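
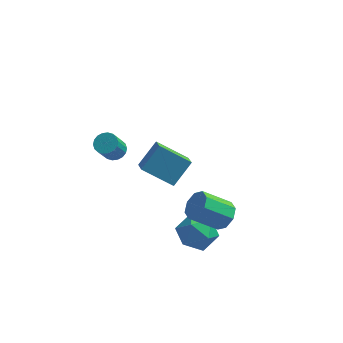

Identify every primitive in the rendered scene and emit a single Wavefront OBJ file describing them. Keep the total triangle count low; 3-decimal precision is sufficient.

v 0.981 -2.167 -4.86
v 1.898 -2.454 -4.043
v -0.418 -2.806 -3.517
v 0.499 -3.093 -2.7
v 0.254 -1.886 -2.973
v 1.118 -1.491 -3.804
v 0.362 -3.769 -3.756
v 1.226 -3.374 -4.587
v 1.515 -3.444 -3.36
v 1.448 -2.281 -2.877
v 0.032 -2.979 -4.683
v -0.035 -1.816 -4.2
v 2.252 -2.941 -1.698
v 2.819 -3.509 -1.269
v 1.375 -4.048 -0.074
v 0.808 -3.479 -0.502
v 2.815 -2.873 -0.986
v 1.372 -3.412 0.209
v 2.482 -2.276 -1.12
v 1.038 -2.815 0.075
v 2.014 -2.069 -1.592
v 0.57 -2.608 -0.397
v 1.685 -2.372 -2.126
v 0.241 -2.911 -0.931
v 1.688 -3.008 -2.409
v 0.245 -3.547 -1.214
v 2.022 -3.605 -2.275
v 0.578 -4.144 -1.08
v 2.49 -3.812 -1.803
v 1.046 -4.351 -0.608
v -3.371 2.012 -3.533
v -2.58 3.098 -2.261
v -3.779 3.032 -4.15
v -2.989 4.118 -2.878
v -1.531 2.042 -4.702
v -0.741 3.128 -3.43
v -1.94 3.062 -5.319
v -1.149 4.148 -4.047
v -3.785 -2.201 2.085
v -3.131 -2.384 2.113
v -3.4 -3.161 3.343
v -4.055 -2.979 3.315
v -3.136 -2.128 2.273
v -3.405 -2.905 3.504
v -3.27 -1.886 2.397
v -3.539 -2.663 3.627
v -3.506 -1.707 2.458
v -3.775 -2.484 3.689
v -3.797 -1.625 2.446
v -4.067 -2.403 3.676
v -4.086 -1.658 2.362
v -4.355 -2.435 3.592
v -4.316 -1.799 2.223
v -4.585 -2.576 3.454
v -4.44 -2.019 2.057
v -4.709 -2.796 3.287
v -4.435 -2.275 1.896
v -4.704 -3.052 3.127
v -4.301 -2.517 1.773
v -4.57 -3.294 3.003
v -4.065 -2.696 1.711
v -4.334 -3.473 2.942
v -3.773 -2.777 1.724
v -4.043 -3.555 2.954
v -3.485 -2.745 1.808
v -3.754 -3.522 3.038
v -3.255 -2.604 1.946
v -3.524 -3.381 3.177
f 1 12 6
f 1 6 2
f 1 2 8
f 1 8 11
f 1 11 12
f 2 6 10
f 6 12 5
f 12 11 3
f 11 8 7
f 8 2 9
f 4 10 5
f 4 5 3
f 4 3 7
f 4 7 9
f 4 9 10
f 5 10 6
f 3 5 12
f 7 3 11
f 9 7 8
f 10 9 2
f 14 13 17
f 14 17 15
f 15 17 18
f 15 18 16
f 17 13 19
f 17 19 18
f 18 19 20
f 18 20 16
f 19 13 21
f 19 21 20
f 20 21 22
f 20 22 16
f 21 13 23
f 21 23 22
f 22 23 24
f 22 24 16
f 23 13 25
f 23 25 24
f 24 25 26
f 24 26 16
f 25 13 27
f 25 27 26
f 26 27 28
f 26 28 16
f 27 13 29
f 27 29 28
f 28 29 30
f 28 30 16
f 29 13 14
f 29 14 30
f 30 14 15
f 30 15 16
f 32 34 31
f 35 32 31
f 31 34 33
f 33 35 31
f 32 38 34
f 36 32 35
f 36 38 32
f 34 38 33
f 37 35 33
f 33 38 37
f 37 36 35
f 38 36 37
f 40 39 43
f 40 43 41
f 41 43 44
f 41 44 42
f 43 39 45
f 43 45 44
f 44 45 46
f 44 46 42
f 45 39 47
f 45 47 46
f 46 47 48
f 46 48 42
f 47 39 49
f 47 49 48
f 48 49 50
f 48 50 42
f 49 39 51
f 49 51 50
f 50 51 52
f 50 52 42
f 51 39 53
f 51 53 52
f 52 53 54
f 52 54 42
f 53 39 55
f 53 55 54
f 54 55 56
f 54 56 42
f 55 39 57
f 55 57 56
f 56 57 58
f 56 58 42
f 57 39 59
f 57 59 58
f 58 59 60
f 58 60 42
f 59 39 61
f 59 61 60
f 60 61 62
f 60 62 42
f 61 39 63
f 61 63 62
f 62 63 64
f 62 64 42
f 63 39 65
f 63 65 64
f 64 65 66
f 64 66 42
f 65 39 67
f 65 67 66
f 66 67 68
f 66 68 42
f 67 39 40
f 67 40 68
f 68 40 41
f 68 41 42



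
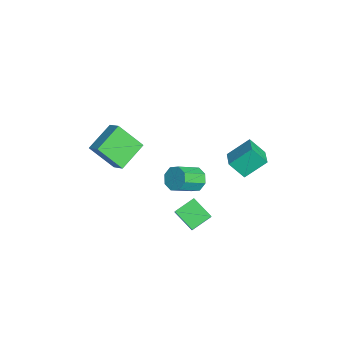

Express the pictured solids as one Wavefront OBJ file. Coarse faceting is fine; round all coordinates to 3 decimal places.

v -2.054 -3.489 -2.014
v -2.507 -4.906 -0.407
v -3.355 -2.078 -1.136
v -3.807 -3.496 0.471
v -1.173 -3.064 -1.391
v -1.625 -4.482 0.216
v -2.473 -1.654 -0.513
v -2.926 -3.071 1.094
v 2.079 0.611 -4.743
v 1.039 -0.269 -3.885
v 1.569 1.81 -4.13
v 0.53 0.93 -3.272
v 2.87 0.51 -3.888
v 1.831 -0.37 -3.03
v 2.361 1.709 -3.275
v 1.321 0.829 -2.417
v 1.162 2.758 1.351
v 1.016 4.094 2.44
v 1.489 3.627 0.33
v 1.343 4.963 1.419
v 2.517 2.637 1.681
v 2.371 3.973 2.77
v 2.844 3.506 0.66
v 2.698 4.842 1.749
v 1.275 0.903 -0.662
v 1.674 0.626 -1.36
v 2.383 -0.68 -0.436
v 1.985 -0.403 0.262
v 2.029 1.056 -1.025
v 2.738 -0.25 -0.101
v 1.943 1.396 -0.477
v 2.652 0.09 0.447
v 1.465 1.448 -0.038
v 2.175 0.142 0.886
v 0.877 1.18 0.036
v 1.586 -0.126 0.96
v 0.522 0.75 -0.299
v 1.231 -0.556 0.625
v 0.608 0.41 -0.847
v 1.317 -0.896 0.077
v 1.085 0.358 -1.286
v 1.795 -0.948 -0.362
f 2 4 1
f 5 2 1
f 1 4 3
f 3 5 1
f 2 8 4
f 6 2 5
f 6 8 2
f 4 8 3
f 7 5 3
f 3 8 7
f 7 6 5
f 8 6 7
f 10 12 9
f 13 10 9
f 9 12 11
f 11 13 9
f 10 16 12
f 14 10 13
f 14 16 10
f 12 16 11
f 15 13 11
f 11 16 15
f 15 14 13
f 16 14 15
f 18 20 17
f 21 18 17
f 17 20 19
f 19 21 17
f 18 24 20
f 22 18 21
f 22 24 18
f 20 24 19
f 23 21 19
f 19 24 23
f 23 22 21
f 24 22 23
f 26 25 29
f 26 29 27
f 27 29 30
f 27 30 28
f 29 25 31
f 29 31 30
f 30 31 32
f 30 32 28
f 31 25 33
f 31 33 32
f 32 33 34
f 32 34 28
f 33 25 35
f 33 35 34
f 34 35 36
f 34 36 28
f 35 25 37
f 35 37 36
f 36 37 38
f 36 38 28
f 37 25 39
f 37 39 38
f 38 39 40
f 38 40 28
f 39 25 41
f 39 41 40
f 40 41 42
f 40 42 28
f 41 25 26
f 41 26 42
f 42 26 27
f 42 27 28



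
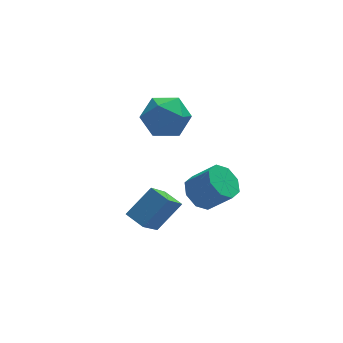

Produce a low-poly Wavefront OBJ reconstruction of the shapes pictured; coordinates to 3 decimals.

v 0.917 -1.424 2.712
v 1.562 -0.663 1.992
v 2.578 -2.437 3.128
v 3.223 -1.676 2.408
v 2.751 -1.268 3.469
v 1.724 -0.641 3.211
v 2.416 -2.459 1.909
v 1.389 -1.832 1.651
v 2.488 -1.302 1.496
v 2.695 -0.566 2.46
v 1.445 -2.534 2.66
v 1.652 -1.798 3.624
v 3.104 -3.311 -1.568
v 3.723 -3.599 -2.228
v 4.635 -4.196 -1.113
v 4.016 -3.909 -0.452
v 3.866 -2.928 -1.986
v 4.778 -3.526 -0.871
v 3.562 -2.482 -1.499
v 4.475 -3.08 -0.384
v 2.99 -2.522 -1.052
v 3.903 -3.119 0.063
v 2.485 -3.024 -0.907
v 3.397 -3.621 0.208
v 2.342 -3.694 -1.149
v 3.254 -4.292 -0.034
v 2.645 -4.14 -1.636
v 3.558 -4.738 -0.521
v 3.217 -4.101 -2.083
v 4.13 -4.698 -0.968
v 1.144 -3.272 -3.729
v 0.168 -4.428 -2.159
v 0.607 -2.429 -3.442
v -0.369 -3.585 -1.872
v 2.429 -2.835 -2.608
v 1.453 -3.991 -1.038
v 1.892 -1.992 -2.321
v 0.916 -3.148 -0.751
f 1 12 6
f 1 6 2
f 1 2 8
f 1 8 11
f 1 11 12
f 2 6 10
f 6 12 5
f 12 11 3
f 11 8 7
f 8 2 9
f 4 10 5
f 4 5 3
f 4 3 7
f 4 7 9
f 4 9 10
f 5 10 6
f 3 5 12
f 7 3 11
f 9 7 8
f 10 9 2
f 14 13 17
f 14 17 15
f 15 17 18
f 15 18 16
f 17 13 19
f 17 19 18
f 18 19 20
f 18 20 16
f 19 13 21
f 19 21 20
f 20 21 22
f 20 22 16
f 21 13 23
f 21 23 22
f 22 23 24
f 22 24 16
f 23 13 25
f 23 25 24
f 24 25 26
f 24 26 16
f 25 13 27
f 25 27 26
f 26 27 28
f 26 28 16
f 27 13 29
f 27 29 28
f 28 29 30
f 28 30 16
f 29 13 14
f 29 14 30
f 30 14 15
f 30 15 16
f 32 34 31
f 35 32 31
f 31 34 33
f 33 35 31
f 32 38 34
f 36 32 35
f 36 38 32
f 34 38 33
f 37 35 33
f 33 38 37
f 37 36 35
f 38 36 37



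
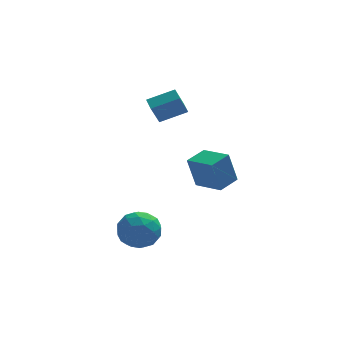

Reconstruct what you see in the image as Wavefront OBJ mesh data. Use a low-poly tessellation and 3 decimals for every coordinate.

v 0.378 2.28 -0.132
v -0.097 1.841 1.076
v 0.245 3.046 0.095
v -0.229 2.607 1.302
v 1.809 2.353 0.458
v 1.335 1.914 1.665
v 1.677 3.119 0.684
v 1.202 2.68 1.892
v -1.011 -2.85 -3.728
v -0.396 -3.453 -4.468
v -2.164 -4.267 -3.532
v -1.549 -4.87 -4.272
v -1.123 -4.62 -3.249
v -0.41 -3.744 -3.37
v -2.15 -3.976 -4.63
v -1.437 -3.1 -4.751
v -1.099 -4.149 -5.025
v -0.465 -4.547 -4.171
v -2.095 -3.173 -3.829
v -1.461 -3.571 -2.975
v -0.602 -3.027 -4.115
v -1.958 -4.693 -3.885
v -1.707 -4.546 -3.284
v -1.345 -4.901 -3.718
v -0.611 -3.198 -3.47
v -0.249 -3.553 -3.905
v -0.676 -4.239 -3.188
v -2.311 -4.167 -4.095
v -1.949 -4.522 -4.53
v -1.215 -2.819 -4.282
v -0.853 -3.174 -4.716
v -1.884 -3.481 -4.812
v -0.654 -3.79 -4.877
v -1.332 -4.624 -4.762
v -1.685 -4.098 -4.973
v -1.266 -3.583 -5.044
v -0.281 -4.025 -4.376
v -0.958 -4.858 -4.26
v -0.708 -4.711 -3.659
v -0.289 -4.196 -3.731
v -0.694 -4.434 -4.703
v -1.602 -2.862 -3.74
v -2.279 -3.695 -3.624
v -2.271 -3.524 -4.269
v -1.852 -3.009 -4.341
v -1.228 -3.096 -3.238
v -1.906 -3.93 -3.123
v -1.294 -4.137 -2.956
v -0.875 -3.622 -3.027
v -1.866 -3.286 -3.297
v 2.998 -0.81 -3.398
v 2.559 -0.765 -1.663
v 1.958 0.462 -3.694
v 1.519 0.507 -1.959
v 3.941 0.013 -3.181
v 3.502 0.058 -1.446
v 2.901 1.285 -3.477
v 2.462 1.33 -1.742
f 2 4 1
f 5 2 1
f 1 4 3
f 3 5 1
f 2 8 4
f 6 2 5
f 6 8 2
f 4 8 3
f 7 5 3
f 3 8 7
f 7 6 5
f 8 6 7
f 9 46 25
f 46 20 49
f 25 49 14
f 46 49 25
f 9 25 21
f 25 14 26
f 21 26 10
f 25 26 21
f 9 21 30
f 21 10 31
f 30 31 16
f 21 31 30
f 9 30 42
f 30 16 45
f 42 45 19
f 30 45 42
f 9 42 46
f 42 19 50
f 46 50 20
f 42 50 46
f 10 26 37
f 26 14 40
f 37 40 18
f 26 40 37
f 14 49 27
f 49 20 48
f 27 48 13
f 49 48 27
f 20 50 47
f 50 19 43
f 47 43 11
f 50 43 47
f 19 45 44
f 45 16 32
f 44 32 15
f 45 32 44
f 16 31 36
f 31 10 33
f 36 33 17
f 31 33 36
f 12 38 24
f 38 18 39
f 24 39 13
f 38 39 24
f 12 24 22
f 24 13 23
f 22 23 11
f 24 23 22
f 12 22 29
f 22 11 28
f 29 28 15
f 22 28 29
f 12 29 34
f 29 15 35
f 34 35 17
f 29 35 34
f 12 34 38
f 34 17 41
f 38 41 18
f 34 41 38
f 13 39 27
f 39 18 40
f 27 40 14
f 39 40 27
f 11 23 47
f 23 13 48
f 47 48 20
f 23 48 47
f 15 28 44
f 28 11 43
f 44 43 19
f 28 43 44
f 17 35 36
f 35 15 32
f 36 32 16
f 35 32 36
f 18 41 37
f 41 17 33
f 37 33 10
f 41 33 37
f 52 54 51
f 55 52 51
f 51 54 53
f 53 55 51
f 52 58 54
f 56 52 55
f 56 58 52
f 54 58 53
f 57 55 53
f 53 58 57
f 57 56 55
f 58 56 57



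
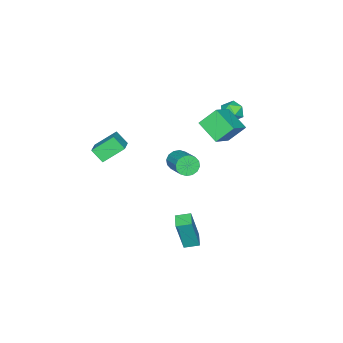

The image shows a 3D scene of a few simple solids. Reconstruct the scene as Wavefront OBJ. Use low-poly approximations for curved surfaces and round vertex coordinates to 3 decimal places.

v -3.352 3.834 2.895
v -2.818 3.404 2.654
v -3.722 2.976 3.606
v -3.188 2.546 3.365
v -3.032 3.125 3.774
v -2.803 3.655 3.335
v -3.737 2.725 2.925
v -3.508 3.255 2.486
v -3.057 2.719 2.673
v -2.621 2.966 3.198
v -3.919 3.414 3.062
v -3.483 3.661 3.587
v -2.777 3.286 3.662
v -1.393 3.396 4.535
v -2.439 4.57 2.965
v -1.055 4.68 3.838
v -2.145 2.62 2.742
v -0.761 2.73 3.615
v -1.807 3.904 2.045
v -0.423 4.014 2.918
v 2.32 0.437 3.021
v 2.362 -0.224 3.674
v 3.339 0.99 3.515
v 3.381 0.33 4.168
v 3.159 -0.35 2.172
v 3.201 -1.01 2.825
v 4.178 0.204 2.666
v 4.22 -0.457 3.319
v -3.671 -0.49 -2.877
v -3.345 -0.374 -3.474
v -2.443 0.866 -2.74
v -2.769 0.75 -2.143
v -3.631 -0.161 -3.482
v -2.729 1.079 -2.748
v -3.928 -0.036 -3.328
v -3.026 1.204 -2.594
v -4.156 -0.032 -3.054
v -3.254 1.208 -2.32
v -4.255 -0.151 -2.732
v -3.352 1.088 -1.998
v -4.196 -0.361 -2.448
v -3.294 0.878 -1.714
v -3.997 -0.606 -2.28
v -3.095 0.634 -1.546
v -3.711 -0.819 -2.272
v -2.809 0.421 -1.538
v -3.414 -0.944 -2.426
v -2.512 0.296 -1.692
v -3.186 -0.948 -2.7
v -2.284 0.292 -1.966
v -3.088 -0.828 -3.022
v -2.185 0.411 -2.288
v -3.146 -0.618 -3.306
v -2.244 0.621 -2.572
v 1.239 3.124 -4.123
v 1.682 2.911 -2.133
v 0.765 3.807 -3.944
v 1.208 3.594 -1.954
v 1.952 3.646 -4.226
v 2.395 3.433 -2.236
v 1.478 4.329 -4.047
v 1.921 4.116 -2.057
f 1 12 6
f 1 6 2
f 1 2 8
f 1 8 11
f 1 11 12
f 2 6 10
f 6 12 5
f 12 11 3
f 11 8 7
f 8 2 9
f 4 10 5
f 4 5 3
f 4 3 7
f 4 7 9
f 4 9 10
f 5 10 6
f 3 5 12
f 7 3 11
f 9 7 8
f 10 9 2
f 14 16 13
f 17 14 13
f 13 16 15
f 15 17 13
f 14 20 16
f 18 14 17
f 18 20 14
f 16 20 15
f 19 17 15
f 15 20 19
f 19 18 17
f 20 18 19
f 22 24 21
f 25 22 21
f 21 24 23
f 23 25 21
f 22 28 24
f 26 22 25
f 26 28 22
f 24 28 23
f 27 25 23
f 23 28 27
f 27 26 25
f 28 26 27
f 30 29 33
f 30 33 31
f 31 33 34
f 31 34 32
f 33 29 35
f 33 35 34
f 34 35 36
f 34 36 32
f 35 29 37
f 35 37 36
f 36 37 38
f 36 38 32
f 37 29 39
f 37 39 38
f 38 39 40
f 38 40 32
f 39 29 41
f 39 41 40
f 40 41 42
f 40 42 32
f 41 29 43
f 41 43 42
f 42 43 44
f 42 44 32
f 43 29 45
f 43 45 44
f 44 45 46
f 44 46 32
f 45 29 47
f 45 47 46
f 46 47 48
f 46 48 32
f 47 29 49
f 47 49 48
f 48 49 50
f 48 50 32
f 49 29 51
f 49 51 50
f 50 51 52
f 50 52 32
f 51 29 53
f 51 53 52
f 52 53 54
f 52 54 32
f 53 29 30
f 53 30 54
f 54 30 31
f 54 31 32
f 56 58 55
f 59 56 55
f 55 58 57
f 57 59 55
f 56 62 58
f 60 56 59
f 60 62 56
f 58 62 57
f 61 59 57
f 57 62 61
f 61 60 59
f 62 60 61



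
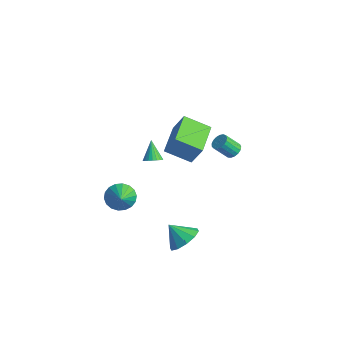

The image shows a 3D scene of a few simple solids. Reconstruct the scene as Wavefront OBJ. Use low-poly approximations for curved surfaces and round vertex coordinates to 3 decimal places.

v -1.242 1.071 -1.566
v -0.81 1.457 -1.41
v -2.018 1.489 -0.454
v -0.952 1.596 -1.562
v -1.144 1.644 -1.714
v -1.353 1.593 -1.84
v -1.542 1.452 -1.919
v -1.68 1.244 -1.938
v -1.742 1.007 -1.892
v -1.717 0.781 -1.789
v -1.611 0.605 -1.649
v -1.44 0.509 -1.494
v -1.235 0.511 -1.351
v -1.031 0.609 -1.246
v -0.864 0.787 -1.196
v -0.762 1.014 -1.21
v -0.743 1.251 -1.286
v 2.831 3.827 0.749
v 3.166 3.417 0.538
v 2.824 2.663 1.46
v 2.489 3.073 1.671
v 3.329 3.553 0.709
v 2.987 2.799 1.632
v 3.378 3.752 0.89
v 3.036 2.997 1.812
v 3.302 3.968 1.038
v 2.96 3.213 1.961
v 3.117 4.152 1.12
v 2.775 3.397 2.043
v 2.867 4.261 1.117
v 2.525 3.506 2.039
v 2.609 4.271 1.029
v 2.267 3.516 1.952
v 2.402 4.179 0.878
v 2.06 3.425 1.8
v 2.293 4.007 0.696
v 1.951 3.253 1.619
v 2.307 3.794 0.527
v 1.965 3.039 1.45
v 2.441 3.588 0.408
v 2.099 2.833 1.331
v 2.665 3.437 0.368
v 2.323 2.682 1.291
v 2.927 3.375 0.415
v 2.585 2.621 1.337
v -0.435 -1.748 -2.977
v -0.066 -2.155 -3.739
v 0.715 -2.452 -2.043
v 0.14 -1.792 -3.719
v 0.232 -1.419 -3.551
v 0.192 -1.112 -3.27
v 0.028 -0.931 -2.931
v -0.228 -0.912 -2.601
v -0.525 -1.058 -2.345
v -0.804 -1.341 -2.214
v -1.01 -1.704 -2.235
v -1.102 -2.076 -2.402
v -1.062 -2.384 -2.683
v -0.898 -2.565 -3.023
v -0.642 -2.584 -3.353
v -0.345 -2.438 -3.609
v 4.029 -0.406 -4.274
v 4.628 -1.28 -4.228
v 3.211 -0.914 -3.286
v 4.871 -0.844 -3.803
v 4.793 -0.242 -3.558
v 4.423 0.298 -3.587
v 3.902 0.569 -3.878
v 3.43 0.467 -4.321
v 3.187 0.032 -4.746
v 3.265 -0.57 -4.991
v 3.635 -1.11 -4.962
v 4.155 -1.381 -4.67
v 2.754 -0.897 2.858
v 3.401 -0.608 4.168
v 1.357 0.689 3.198
v 2.005 0.977 4.509
v 3.815 0.203 2.091
v 4.463 0.491 3.402
v 2.419 1.788 2.432
v 3.066 2.077 3.742
f 2 1 4
f 2 4 3
f 4 1 5
f 4 5 3
f 5 1 6
f 5 6 3
f 6 1 7
f 6 7 3
f 7 1 8
f 7 8 3
f 8 1 9
f 8 9 3
f 9 1 10
f 9 10 3
f 10 1 11
f 10 11 3
f 11 1 12
f 11 12 3
f 12 1 13
f 12 13 3
f 13 1 14
f 13 14 3
f 14 1 15
f 14 15 3
f 15 1 16
f 15 16 3
f 16 1 17
f 16 17 3
f 17 1 2
f 17 2 3
f 19 18 22
f 19 22 20
f 20 22 23
f 20 23 21
f 22 18 24
f 22 24 23
f 23 24 25
f 23 25 21
f 24 18 26
f 24 26 25
f 25 26 27
f 25 27 21
f 26 18 28
f 26 28 27
f 27 28 29
f 27 29 21
f 28 18 30
f 28 30 29
f 29 30 31
f 29 31 21
f 30 18 32
f 30 32 31
f 31 32 33
f 31 33 21
f 32 18 34
f 32 34 33
f 33 34 35
f 33 35 21
f 34 18 36
f 34 36 35
f 35 36 37
f 35 37 21
f 36 18 38
f 36 38 37
f 37 38 39
f 37 39 21
f 38 18 40
f 38 40 39
f 39 40 41
f 39 41 21
f 40 18 42
f 40 42 41
f 41 42 43
f 41 43 21
f 42 18 44
f 42 44 43
f 43 44 45
f 43 45 21
f 44 18 19
f 44 19 45
f 45 19 20
f 45 20 21
f 47 46 49
f 47 49 48
f 49 46 50
f 49 50 48
f 50 46 51
f 50 51 48
f 51 46 52
f 51 52 48
f 52 46 53
f 52 53 48
f 53 46 54
f 53 54 48
f 54 46 55
f 54 55 48
f 55 46 56
f 55 56 48
f 56 46 57
f 56 57 48
f 57 46 58
f 57 58 48
f 58 46 59
f 58 59 48
f 59 46 60
f 59 60 48
f 60 46 61
f 60 61 48
f 61 46 47
f 61 47 48
f 63 62 65
f 63 65 64
f 65 62 66
f 65 66 64
f 66 62 67
f 66 67 64
f 67 62 68
f 67 68 64
f 68 62 69
f 68 69 64
f 69 62 70
f 69 70 64
f 70 62 71
f 70 71 64
f 71 62 72
f 71 72 64
f 72 62 73
f 72 73 64
f 73 62 63
f 73 63 64
f 75 77 74
f 78 75 74
f 74 77 76
f 76 78 74
f 75 81 77
f 79 75 78
f 79 81 75
f 77 81 76
f 80 78 76
f 76 81 80
f 80 79 78
f 81 79 80



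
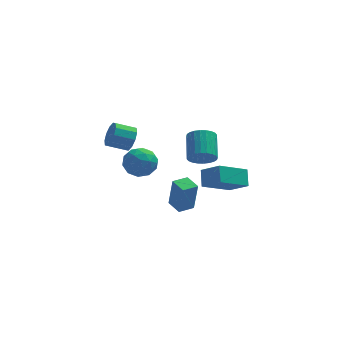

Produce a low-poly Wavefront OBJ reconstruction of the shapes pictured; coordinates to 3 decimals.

v -1.814 -0.985 0.91
v -0.924 -0.636 0.423
v -0.876 -2.144 1.797
v 0.014 -1.795 1.31
v -0.491 -1.167 2.017
v -1.071 -0.451 1.469
v -0.729 -2.329 0.751
v -1.309 -1.613 0.203
v -0.253 -1.467 0.325
v -0.106 -0.749 1.108
v -1.694 -2.031 1.112
v -1.547 -1.313 1.895
v -1.452 -0.709 0.589
v -0.348 -2.071 1.631
v -0.645 -1.702 2.047
v -0.122 -1.497 1.761
v -1.538 -0.6 1.203
v -1.015 -0.395 0.917
v -0.76 -0.707 1.854
v -0.785 -2.385 1.303
v -0.262 -2.18 1.017
v -1.678 -1.283 0.459
v -1.155 -1.078 0.173
v -1.04 -2.073 0.366
v -0.534 -0.992 0.245
v 0.017 -1.674 0.766
v -0.419 -1.988 0.437
v -0.76 -1.566 0.115
v -0.448 -0.57 0.705
v 0.104 -1.252 1.226
v -0.193 -0.882 1.642
v -0.534 -0.461 1.32
v -0.054 -1.059 0.647
v -1.904 -1.528 0.994
v -1.352 -2.21 1.515
v -1.266 -2.319 0.9
v -1.607 -1.898 0.578
v -1.817 -1.106 1.454
v -1.266 -1.788 1.975
v -1.04 -1.214 2.105
v -1.381 -0.792 1.783
v -1.746 -1.721 1.573
v 0.796 2.165 -4.911
v 1.027 2.009 -2.89
v 1.696 2.721 -4.971
v 1.927 2.564 -2.95
v 1.373 1.216 -5.05
v 1.604 1.059 -3.029
v 2.273 1.771 -5.11
v 2.504 1.615 -3.089
v -1.39 -1.666 3.239
v -1.067 -1.982 3.959
v -2.227 -2.07 4.441
v -2.55 -1.754 3.721
v -1.087 -1.459 4.006
v -2.248 -1.548 4.488
v -1.223 -1.015 3.76
v -2.383 -1.104 4.242
v -1.422 -0.82 3.315
v -2.583 -0.908 3.797
v -1.609 -0.948 2.841
v -2.77 -1.036 3.323
v -1.713 -1.35 2.519
v -2.873 -1.438 3.001
v -1.692 -1.872 2.472
v -2.853 -1.961 2.954
v -1.557 -2.316 2.718
v -2.717 -2.405 3.2
v -1.357 -2.512 3.163
v -2.518 -2.6 3.645
v -1.17 -2.384 3.637
v -2.331 -2.472 4.119
v 4.201 -0.768 -1.795
v 2.552 -1.728 -0.782
v 4.186 0.1 -0.997
v 2.538 -0.86 0.016
v 5.202 -1.56 -0.916
v 3.554 -2.52 0.097
v 5.188 -0.692 -0.118
v 3.539 -1.652 0.895
v 2.683 0.527 0.069
v 3.381 0.803 -0.409
v 3.416 2.348 0.533
v 2.717 2.073 1.011
v 3.117 0.925 -0.599
v 3.151 2.47 0.343
v 2.786 0.986 -0.687
v 2.821 2.531 0.255
v 2.44 0.977 -0.66
v 2.475 2.522 0.282
v 2.131 0.9 -0.522
v 2.166 2.445 0.42
v 1.906 0.766 -0.294
v 1.941 2.311 0.648
v 1.799 0.596 -0.011
v 1.834 2.141 0.931
v 1.826 0.415 0.285
v 1.861 1.961 1.226
v 1.984 0.252 0.547
v 2.019 1.797 1.489
v 2.249 0.13 0.737
v 2.283 1.675 1.679
v 2.579 0.069 0.825
v 2.614 1.614 1.767
v 2.925 0.078 0.798
v 2.96 1.623 1.74
v 3.234 0.155 0.66
v 3.269 1.7 1.602
v 3.459 0.289 0.432
v 3.494 1.834 1.374
v 3.566 0.459 0.149
v 3.601 2.004 1.091
v 3.539 0.639 -0.146
v 3.574 2.185 0.795
f 1 38 17
f 38 12 41
f 17 41 6
f 38 41 17
f 1 17 13
f 17 6 18
f 13 18 2
f 17 18 13
f 1 13 22
f 13 2 23
f 22 23 8
f 13 23 22
f 1 22 34
f 22 8 37
f 34 37 11
f 22 37 34
f 1 34 38
f 34 11 42
f 38 42 12
f 34 42 38
f 2 18 29
f 18 6 32
f 29 32 10
f 18 32 29
f 6 41 19
f 41 12 40
f 19 40 5
f 41 40 19
f 12 42 39
f 42 11 35
f 39 35 3
f 42 35 39
f 11 37 36
f 37 8 24
f 36 24 7
f 37 24 36
f 8 23 28
f 23 2 25
f 28 25 9
f 23 25 28
f 4 30 16
f 30 10 31
f 16 31 5
f 30 31 16
f 4 16 14
f 16 5 15
f 14 15 3
f 16 15 14
f 4 14 21
f 14 3 20
f 21 20 7
f 14 20 21
f 4 21 26
f 21 7 27
f 26 27 9
f 21 27 26
f 4 26 30
f 26 9 33
f 30 33 10
f 26 33 30
f 5 31 19
f 31 10 32
f 19 32 6
f 31 32 19
f 3 15 39
f 15 5 40
f 39 40 12
f 15 40 39
f 7 20 36
f 20 3 35
f 36 35 11
f 20 35 36
f 9 27 28
f 27 7 24
f 28 24 8
f 27 24 28
f 10 33 29
f 33 9 25
f 29 25 2
f 33 25 29
f 44 46 43
f 47 44 43
f 43 46 45
f 45 47 43
f 44 50 46
f 48 44 47
f 48 50 44
f 46 50 45
f 49 47 45
f 45 50 49
f 49 48 47
f 50 48 49
f 52 51 55
f 52 55 53
f 53 55 56
f 53 56 54
f 55 51 57
f 55 57 56
f 56 57 58
f 56 58 54
f 57 51 59
f 57 59 58
f 58 59 60
f 58 60 54
f 59 51 61
f 59 61 60
f 60 61 62
f 60 62 54
f 61 51 63
f 61 63 62
f 62 63 64
f 62 64 54
f 63 51 65
f 63 65 64
f 64 65 66
f 64 66 54
f 65 51 67
f 65 67 66
f 66 67 68
f 66 68 54
f 67 51 69
f 67 69 68
f 68 69 70
f 68 70 54
f 69 51 71
f 69 71 70
f 70 71 72
f 70 72 54
f 71 51 52
f 71 52 72
f 72 52 53
f 72 53 54
f 74 76 73
f 77 74 73
f 73 76 75
f 75 77 73
f 74 80 76
f 78 74 77
f 78 80 74
f 76 80 75
f 79 77 75
f 75 80 79
f 79 78 77
f 80 78 79
f 82 81 85
f 82 85 83
f 83 85 86
f 83 86 84
f 85 81 87
f 85 87 86
f 86 87 88
f 86 88 84
f 87 81 89
f 87 89 88
f 88 89 90
f 88 90 84
f 89 81 91
f 89 91 90
f 90 91 92
f 90 92 84
f 91 81 93
f 91 93 92
f 92 93 94
f 92 94 84
f 93 81 95
f 93 95 94
f 94 95 96
f 94 96 84
f 95 81 97
f 95 97 96
f 96 97 98
f 96 98 84
f 97 81 99
f 97 99 98
f 98 99 100
f 98 100 84
f 99 81 101
f 99 101 100
f 100 101 102
f 100 102 84
f 101 81 103
f 101 103 102
f 102 103 104
f 102 104 84
f 103 81 105
f 103 105 104
f 104 105 106
f 104 106 84
f 105 81 107
f 105 107 106
f 106 107 108
f 106 108 84
f 107 81 109
f 107 109 108
f 108 109 110
f 108 110 84
f 109 81 111
f 109 111 110
f 110 111 112
f 110 112 84
f 111 81 113
f 111 113 112
f 112 113 114
f 112 114 84
f 113 81 82
f 113 82 114
f 114 82 83
f 114 83 84



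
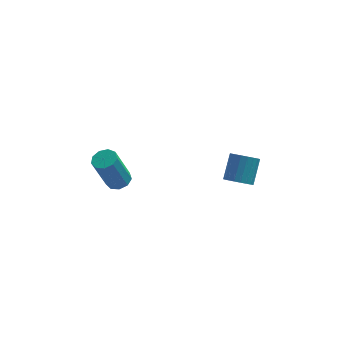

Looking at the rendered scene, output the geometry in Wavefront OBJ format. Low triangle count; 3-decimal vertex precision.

v -2.008 0.366 -0.616
v -1.54 0.674 -0.402
v -2.124 0.303 1.41
v -2.592 -0.006 1.196
v -1.861 0.925 -0.454
v -2.445 0.553 1.358
v -2.251 0.913 -0.582
v -2.835 0.542 1.23
v -2.527 0.646 -0.726
v -3.111 0.274 1.086
v -2.56 0.247 -0.818
v -3.145 -0.124 0.994
v -2.335 -0.096 -0.816
v -2.919 -0.467 0.996
v -1.957 -0.223 -0.72
v -2.541 -0.594 1.092
v -1.602 -0.075 -0.576
v -2.187 -0.446 1.237
v -1.438 0.28 -0.45
v -2.022 -0.092 1.362
v 3.187 0.033 -0.362
v 3.499 0.424 -0.808
v 3.785 1.318 0.176
v 3.473 0.927 0.622
v 3.238 0.52 -0.819
v 3.523 1.414 0.165
v 2.968 0.532 -0.752
v 3.253 1.426 0.232
v 2.736 0.457 -0.617
v 3.021 1.352 0.367
v 2.582 0.309 -0.438
v 2.867 1.204 0.546
v 2.532 0.114 -0.246
v 2.818 1.008 0.738
v 2.596 -0.096 -0.074
v 2.882 0.799 0.91
v 2.762 -0.283 0.048
v 3.048 0.611 1.032
v 3.002 -0.416 0.1
v 3.287 0.479 1.084
v 3.273 -0.471 0.071
v 3.559 0.423 1.055
v 3.53 -0.439 -0.032
v 3.815 0.455 0.952
v 3.728 -0.326 -0.193
v 4.013 0.569 0.791
v 3.832 -0.15 -0.383
v 4.117 0.744 0.601
v 3.824 0.057 -0.569
v 4.11 0.951 0.415
v 3.707 0.26 -0.719
v 3.992 1.154 0.265
f 2 1 5
f 2 5 3
f 3 5 6
f 3 6 4
f 5 1 7
f 5 7 6
f 6 7 8
f 6 8 4
f 7 1 9
f 7 9 8
f 8 9 10
f 8 10 4
f 9 1 11
f 9 11 10
f 10 11 12
f 10 12 4
f 11 1 13
f 11 13 12
f 12 13 14
f 12 14 4
f 13 1 15
f 13 15 14
f 14 15 16
f 14 16 4
f 15 1 17
f 15 17 16
f 16 17 18
f 16 18 4
f 17 1 19
f 17 19 18
f 18 19 20
f 18 20 4
f 19 1 2
f 19 2 20
f 20 2 3
f 20 3 4
f 22 21 25
f 22 25 23
f 23 25 26
f 23 26 24
f 25 21 27
f 25 27 26
f 26 27 28
f 26 28 24
f 27 21 29
f 27 29 28
f 28 29 30
f 28 30 24
f 29 21 31
f 29 31 30
f 30 31 32
f 30 32 24
f 31 21 33
f 31 33 32
f 32 33 34
f 32 34 24
f 33 21 35
f 33 35 34
f 34 35 36
f 34 36 24
f 35 21 37
f 35 37 36
f 36 37 38
f 36 38 24
f 37 21 39
f 37 39 38
f 38 39 40
f 38 40 24
f 39 21 41
f 39 41 40
f 40 41 42
f 40 42 24
f 41 21 43
f 41 43 42
f 42 43 44
f 42 44 24
f 43 21 45
f 43 45 44
f 44 45 46
f 44 46 24
f 45 21 47
f 45 47 46
f 46 47 48
f 46 48 24
f 47 21 49
f 47 49 48
f 48 49 50
f 48 50 24
f 49 21 51
f 49 51 50
f 50 51 52
f 50 52 24
f 51 21 22
f 51 22 52
f 52 22 23
f 52 23 24



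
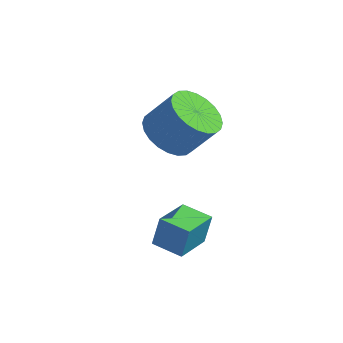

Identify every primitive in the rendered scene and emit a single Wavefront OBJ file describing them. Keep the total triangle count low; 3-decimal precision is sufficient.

v -0.611 -0.931 -1.795
v -0.443 -0.708 -0.607
v -0.556 0.56 -2.082
v -0.387 0.783 -0.895
v 0.547 -1.003 -1.945
v 0.716 -0.78 -0.758
v 0.603 0.488 -2.233
v 0.771 0.711 -1.045
v -1.648 2.021 1.467
v -0.895 1.343 1.064
v 0.061 1.641 2.351
v -0.692 2.319 2.753
v -0.775 1.713 0.89
v 0.18 2.01 2.177
v -0.789 2.129 0.804
v 0.166 2.426 2.091
v -0.933 2.529 0.819
v 0.022 2.826 2.105
v -1.186 2.851 0.932
v -0.231 3.149 2.219
v -1.509 3.048 1.127
v -0.554 3.345 2.413
v -1.854 3.088 1.373
v -0.898 3.385 2.66
v -2.167 2.965 1.634
v -1.211 3.263 2.92
v -2.401 2.699 1.869
v -1.445 2.997 3.156
v -2.52 2.33 2.043
v -1.565 2.627 3.33
v -2.506 1.914 2.129
v -1.551 2.211 3.416
v -2.362 1.514 2.115
v -1.407 1.811 3.401
v -2.109 1.191 2.001
v -1.154 1.489 3.288
v -1.786 0.995 1.807
v -0.831 1.292 3.093
v -1.442 0.955 1.56
v -0.486 1.252 2.847
v -1.129 1.077 1.3
v -0.173 1.375 2.586
f 2 4 1
f 5 2 1
f 1 4 3
f 3 5 1
f 2 8 4
f 6 2 5
f 6 8 2
f 4 8 3
f 7 5 3
f 3 8 7
f 7 6 5
f 8 6 7
f 10 9 13
f 10 13 11
f 11 13 14
f 11 14 12
f 13 9 15
f 13 15 14
f 14 15 16
f 14 16 12
f 15 9 17
f 15 17 16
f 16 17 18
f 16 18 12
f 17 9 19
f 17 19 18
f 18 19 20
f 18 20 12
f 19 9 21
f 19 21 20
f 20 21 22
f 20 22 12
f 21 9 23
f 21 23 22
f 22 23 24
f 22 24 12
f 23 9 25
f 23 25 24
f 24 25 26
f 24 26 12
f 25 9 27
f 25 27 26
f 26 27 28
f 26 28 12
f 27 9 29
f 27 29 28
f 28 29 30
f 28 30 12
f 29 9 31
f 29 31 30
f 30 31 32
f 30 32 12
f 31 9 33
f 31 33 32
f 32 33 34
f 32 34 12
f 33 9 35
f 33 35 34
f 34 35 36
f 34 36 12
f 35 9 37
f 35 37 36
f 36 37 38
f 36 38 12
f 37 9 39
f 37 39 38
f 38 39 40
f 38 40 12
f 39 9 41
f 39 41 40
f 40 41 42
f 40 42 12
f 41 9 10
f 41 10 42
f 42 10 11
f 42 11 12



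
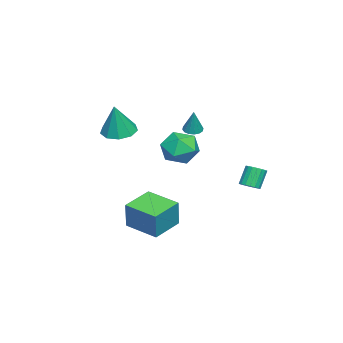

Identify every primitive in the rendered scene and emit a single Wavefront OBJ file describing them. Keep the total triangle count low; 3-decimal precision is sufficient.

v -1.592 3.498 -1.21
v -1.154 3.143 -0.907
v -1.79 3.368 0.274
v -2.228 3.722 -0.03
v -1.042 3.405 -0.896
v -1.678 3.629 0.284
v -1.039 3.685 -0.948
v -1.675 3.909 0.233
v -1.145 3.928 -1.052
v -1.782 4.152 0.129
v -1.34 4.086 -1.187
v -1.976 4.31 -0.006
v -1.585 4.127 -1.326
v -2.221 4.352 -0.146
v -1.831 4.044 -1.443
v -2.467 4.268 -0.262
v -2.03 3.852 -1.514
v -2.666 4.077 -0.333
v -2.142 3.591 -1.524
v -2.778 3.815 -0.344
v -2.145 3.311 -1.473
v -2.781 3.535 -0.292
v -2.038 3.068 -1.369
v -2.675 3.292 -0.188
v -1.844 2.91 -1.234
v -2.48 3.134 -0.053
v -1.599 2.868 -1.094
v -2.235 3.093 0.086
v -1.353 2.952 -0.978
v -1.989 3.176 0.203
v -3.74 -0.467 2.041
v -3.421 0.02 1.859
v -3.18 -0.253 3.599
v -3.702 0.135 1.945
v -3.994 0.088 2.056
v -4.218 -0.107 2.163
v -4.314 -0.399 2.237
v -4.256 -0.709 2.259
v -4.06 -0.953 2.222
v -3.778 -1.068 2.136
v -3.486 -1.021 2.025
v -3.262 -0.826 1.918
v -3.167 -0.534 1.844
v -3.225 -0.224 1.822
v -0.221 -3.755 2.842
v 0.727 -4.166 2.527
v 0.441 -3.805 4.898
v 0.761 -3.428 2.534
v 0.336 -2.843 2.685
v -0.35 -2.685 2.91
v -0.975 -3.028 3.103
v -1.248 -3.711 3.174
v -1.04 -4.415 3.09
v -0.448 -4.81 2.89
v 0.249 -4.712 2.668
v 3.316 1.993 3.225
v 4.237 1.552 2.597
v 3.543 0.588 4.543
v 4.464 0.147 3.915
v 4.571 1.201 4.475
v 4.431 2.069 3.66
v 3.349 0.071 3.48
v 3.209 0.939 2.665
v 4.257 0.364 2.754
v 5.012 1.062 3.369
v 2.768 1.078 3.771
v 3.523 1.776 4.386
v 0.655 -1.716 -2.931
v 1.114 -1.603 -1.153
v 1.413 0.259 -3.252
v 1.872 0.372 -1.474
v 2.448 -2.472 -3.346
v 2.907 -2.359 -1.568
v 3.206 -0.497 -3.667
v 3.665 -0.384 -1.889
f 2 1 5
f 2 5 3
f 3 5 6
f 3 6 4
f 5 1 7
f 5 7 6
f 6 7 8
f 6 8 4
f 7 1 9
f 7 9 8
f 8 9 10
f 8 10 4
f 9 1 11
f 9 11 10
f 10 11 12
f 10 12 4
f 11 1 13
f 11 13 12
f 12 13 14
f 12 14 4
f 13 1 15
f 13 15 14
f 14 15 16
f 14 16 4
f 15 1 17
f 15 17 16
f 16 17 18
f 16 18 4
f 17 1 19
f 17 19 18
f 18 19 20
f 18 20 4
f 19 1 21
f 19 21 20
f 20 21 22
f 20 22 4
f 21 1 23
f 21 23 22
f 22 23 24
f 22 24 4
f 23 1 25
f 23 25 24
f 24 25 26
f 24 26 4
f 25 1 27
f 25 27 26
f 26 27 28
f 26 28 4
f 27 1 29
f 27 29 28
f 28 29 30
f 28 30 4
f 29 1 2
f 29 2 30
f 30 2 3
f 30 3 4
f 32 31 34
f 32 34 33
f 34 31 35
f 34 35 33
f 35 31 36
f 35 36 33
f 36 31 37
f 36 37 33
f 37 31 38
f 37 38 33
f 38 31 39
f 38 39 33
f 39 31 40
f 39 40 33
f 40 31 41
f 40 41 33
f 41 31 42
f 41 42 33
f 42 31 43
f 42 43 33
f 43 31 44
f 43 44 33
f 44 31 32
f 44 32 33
f 46 45 48
f 46 48 47
f 48 45 49
f 48 49 47
f 49 45 50
f 49 50 47
f 50 45 51
f 50 51 47
f 51 45 52
f 51 52 47
f 52 45 53
f 52 53 47
f 53 45 54
f 53 54 47
f 54 45 55
f 54 55 47
f 55 45 46
f 55 46 47
f 56 67 61
f 56 61 57
f 56 57 63
f 56 63 66
f 56 66 67
f 57 61 65
f 61 67 60
f 67 66 58
f 66 63 62
f 63 57 64
f 59 65 60
f 59 60 58
f 59 58 62
f 59 62 64
f 59 64 65
f 60 65 61
f 58 60 67
f 62 58 66
f 64 62 63
f 65 64 57
f 69 71 68
f 72 69 68
f 68 71 70
f 70 72 68
f 69 75 71
f 73 69 72
f 73 75 69
f 71 75 70
f 74 72 70
f 70 75 74
f 74 73 72
f 75 73 74



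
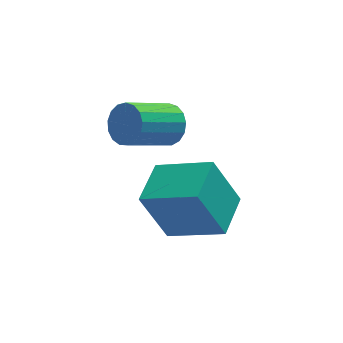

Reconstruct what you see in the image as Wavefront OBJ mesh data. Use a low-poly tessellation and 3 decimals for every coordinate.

v -0.532 1.777 3.217
v -0.082 1.647 3.841
v -1.579 1.012 4.786
v -2.028 1.143 4.163
v -0.201 1.997 3.889
v -1.697 1.363 4.834
v -0.396 2.298 3.782
v -1.892 1.663 4.727
v -0.622 2.479 3.547
v -2.118 1.844 4.492
v -0.827 2.499 3.235
v -2.323 1.865 4.181
v -0.965 2.354 2.92
v -2.461 1.72 3.865
v -1.003 2.077 2.673
v -2.499 1.443 3.618
v -0.934 1.731 2.55
v -2.43 1.097 3.496
v -0.772 1.396 2.581
v -2.269 0.761 3.526
v -0.556 1.148 2.757
v -2.052 0.514 3.702
v -0.334 1.044 3.039
v -1.83 0.41 3.984
v -0.157 1.108 3.361
v -1.653 0.474 4.306
v -0.067 1.326 3.651
v -1.563 0.691 4.596
v -1.025 -0.387 -0.372
v -1.862 -0.122 1.503
v -0.213 1.028 -0.209
v -1.05 1.293 1.666
v 0.59 -1.413 0.494
v -0.247 -1.148 2.369
v 1.402 0.002 0.657
v 0.565 0.267 2.532
f 2 1 5
f 2 5 3
f 3 5 6
f 3 6 4
f 5 1 7
f 5 7 6
f 6 7 8
f 6 8 4
f 7 1 9
f 7 9 8
f 8 9 10
f 8 10 4
f 9 1 11
f 9 11 10
f 10 11 12
f 10 12 4
f 11 1 13
f 11 13 12
f 12 13 14
f 12 14 4
f 13 1 15
f 13 15 14
f 14 15 16
f 14 16 4
f 15 1 17
f 15 17 16
f 16 17 18
f 16 18 4
f 17 1 19
f 17 19 18
f 18 19 20
f 18 20 4
f 19 1 21
f 19 21 20
f 20 21 22
f 20 22 4
f 21 1 23
f 21 23 22
f 22 23 24
f 22 24 4
f 23 1 25
f 23 25 24
f 24 25 26
f 24 26 4
f 25 1 27
f 25 27 26
f 26 27 28
f 26 28 4
f 27 1 2
f 27 2 28
f 28 2 3
f 28 3 4
f 30 32 29
f 33 30 29
f 29 32 31
f 31 33 29
f 30 36 32
f 34 30 33
f 34 36 30
f 32 36 31
f 35 33 31
f 31 36 35
f 35 34 33
f 36 34 35



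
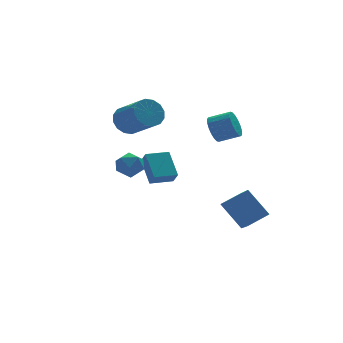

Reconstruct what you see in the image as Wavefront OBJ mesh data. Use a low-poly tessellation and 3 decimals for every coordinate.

v -0.97 3.229 1.752
v -0.169 3.711 2.044
v 0.431 2.014 3.201
v -0.37 1.531 2.908
v -0.523 3.822 2.391
v 0.078 2.124 3.547
v -0.996 3.774 2.566
v -0.396 2.076 3.722
v -1.463 3.58 2.523
v -0.863 1.882 3.679
v -1.797 3.292 2.273
v -1.197 1.594 3.43
v -1.91 2.986 1.884
v -1.31 1.289 3.04
v -1.771 2.746 1.459
v -1.171 1.049 2.616
v -1.418 2.636 1.113
v -0.817 0.938 2.269
v -0.944 2.684 0.938
v -0.344 0.986 2.094
v -0.477 2.878 0.981
v 0.123 1.18 2.137
v -0.143 3.166 1.23
v 0.457 1.468 2.387
v -0.03 3.471 1.62
v 0.57 1.774 2.776
v -0.323 1.682 -2.497
v -0.283 1.091 -1.78
v -0.296 3.087 -1.341
v -0.255 2.496 -0.624
v 1.055 1.704 -2.556
v 1.096 1.113 -1.839
v 1.083 3.109 -1.4
v 1.123 2.518 -0.683
v 2.626 -2.007 -2.713
v 3.907 -1.909 -2.108
v 2.977 -0.375 -3.721
v 4.258 -0.278 -3.117
v 3.402 -3.082 -4.183
v 4.683 -2.985 -3.579
v 3.753 -1.451 -5.192
v 5.034 -1.353 -4.587
v 2.599 -0.22 1.885
v 3.074 0.084 1.223
v 4.116 -0.477 1.712
v 3.641 -0.78 2.375
v 3.103 0.367 1.486
v 4.144 -0.194 1.975
v 3.032 0.533 1.828
v 4.073 -0.028 2.317
v 2.875 0.551 2.182
v 3.916 -0.01 2.671
v 2.664 0.415 2.477
v 3.705 -0.146 2.966
v 2.44 0.155 2.655
v 3.481 -0.406 3.144
v 2.247 -0.18 2.68
v 3.289 -0.741 3.169
v 2.124 -0.523 2.548
v 3.166 -1.084 3.037
v 2.096 -0.806 2.285
v 3.137 -1.367 2.774
v 2.167 -0.972 1.943
v 3.208 -1.533 2.432
v 2.324 -0.99 1.589
v 3.365 -1.551 2.078
v 2.535 -0.854 1.294
v 3.576 -1.415 1.783
v 2.759 -0.594 1.116
v 3.8 -1.155 1.605
v 2.951 -0.259 1.091
v 3.993 -0.82 1.58
v -3.303 -2.383 0.56
v -2.732 -1.98 1.083
v -3.268 -3.52 1.397
v -2.697 -3.117 1.92
v -3.523 -2.838 1.878
v -3.545 -2.136 1.361
v -2.455 -3.364 1.119
v -2.477 -2.662 0.602
v -2.208 -2.587 1.429
v -2.869 -2.261 1.898
v -3.131 -3.239 0.582
v -3.792 -2.913 1.051
f 2 1 5
f 2 5 3
f 3 5 6
f 3 6 4
f 5 1 7
f 5 7 6
f 6 7 8
f 6 8 4
f 7 1 9
f 7 9 8
f 8 9 10
f 8 10 4
f 9 1 11
f 9 11 10
f 10 11 12
f 10 12 4
f 11 1 13
f 11 13 12
f 12 13 14
f 12 14 4
f 13 1 15
f 13 15 14
f 14 15 16
f 14 16 4
f 15 1 17
f 15 17 16
f 16 17 18
f 16 18 4
f 17 1 19
f 17 19 18
f 18 19 20
f 18 20 4
f 19 1 21
f 19 21 20
f 20 21 22
f 20 22 4
f 21 1 23
f 21 23 22
f 22 23 24
f 22 24 4
f 23 1 25
f 23 25 24
f 24 25 26
f 24 26 4
f 25 1 2
f 25 2 26
f 26 2 3
f 26 3 4
f 28 30 27
f 31 28 27
f 27 30 29
f 29 31 27
f 28 34 30
f 32 28 31
f 32 34 28
f 30 34 29
f 33 31 29
f 29 34 33
f 33 32 31
f 34 32 33
f 36 38 35
f 39 36 35
f 35 38 37
f 37 39 35
f 36 42 38
f 40 36 39
f 40 42 36
f 38 42 37
f 41 39 37
f 37 42 41
f 41 40 39
f 42 40 41
f 44 43 47
f 44 47 45
f 45 47 48
f 45 48 46
f 47 43 49
f 47 49 48
f 48 49 50
f 48 50 46
f 49 43 51
f 49 51 50
f 50 51 52
f 50 52 46
f 51 43 53
f 51 53 52
f 52 53 54
f 52 54 46
f 53 43 55
f 53 55 54
f 54 55 56
f 54 56 46
f 55 43 57
f 55 57 56
f 56 57 58
f 56 58 46
f 57 43 59
f 57 59 58
f 58 59 60
f 58 60 46
f 59 43 61
f 59 61 60
f 60 61 62
f 60 62 46
f 61 43 63
f 61 63 62
f 62 63 64
f 62 64 46
f 63 43 65
f 63 65 64
f 64 65 66
f 64 66 46
f 65 43 67
f 65 67 66
f 66 67 68
f 66 68 46
f 67 43 69
f 67 69 68
f 68 69 70
f 68 70 46
f 69 43 71
f 69 71 70
f 70 71 72
f 70 72 46
f 71 43 44
f 71 44 72
f 72 44 45
f 72 45 46
f 73 84 78
f 73 78 74
f 73 74 80
f 73 80 83
f 73 83 84
f 74 78 82
f 78 84 77
f 84 83 75
f 83 80 79
f 80 74 81
f 76 82 77
f 76 77 75
f 76 75 79
f 76 79 81
f 76 81 82
f 77 82 78
f 75 77 84
f 79 75 83
f 81 79 80
f 82 81 74



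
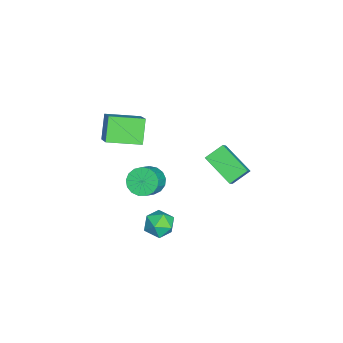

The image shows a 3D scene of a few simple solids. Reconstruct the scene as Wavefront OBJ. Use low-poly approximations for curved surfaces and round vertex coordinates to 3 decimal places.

v -1.261 3.243 -0.083
v -2.419 1.804 0.894
v -1.853 4.153 0.557
v -3.011 2.713 1.534
v -0.189 3.147 1.046
v -1.347 1.707 2.023
v -0.781 4.056 1.686
v -1.939 2.617 2.663
v 0.081 0.055 -3.511
v 0.832 -0.523 -3.318
v -0.792 -0.737 -2.482
v -0.041 -1.315 -2.289
v -0.021 -0.388 -2.013
v 0.519 0.101 -2.65
v -0.479 -1.361 -3.15
v 0.061 -0.872 -3.787
v 0.486 -1.399 -3.095
v 0.769 -0.797 -2.392
v -0.729 -0.463 -3.408
v -0.446 0.139 -2.705
v -4.423 -1.662 -3.66
v -3.771 -1.351 -4.277
v -2.646 -1.646 -3.237
v -3.297 -1.958 -2.62
v -3.888 -0.978 -4.044
v -2.762 -1.273 -3.005
v -4.127 -0.762 -3.724
v -3.002 -1.057 -2.684
v -4.434 -0.752 -3.388
v -3.309 -1.047 -2.349
v -4.739 -0.951 -3.115
v -3.613 -1.246 -2.076
v -4.971 -1.312 -2.967
v -3.845 -1.608 -1.928
v -5.077 -1.754 -2.977
v -3.952 -2.05 -1.938
v -5.034 -2.175 -3.144
v -3.908 -2.471 -2.105
v -4.85 -2.479 -3.429
v -3.725 -2.774 -2.389
v -4.569 -2.595 -3.766
v -3.444 -2.89 -2.727
v -4.254 -2.498 -4.08
v -3.129 -2.793 -3.04
v -3.978 -2.209 -4.297
v -2.853 -2.504 -3.258
v -3.804 -1.795 -4.368
v -2.678 -2.09 -3.329
v -3.267 -3.968 3.477
v -1.737 -3.503 4.79
v -3.578 -2.019 3.148
v -2.047 -1.555 4.462
v -2.193 -4.005 2.238
v -0.662 -3.541 3.552
v -2.503 -2.057 1.91
v -0.973 -1.592 3.223
f 2 4 1
f 5 2 1
f 1 4 3
f 3 5 1
f 2 8 4
f 6 2 5
f 6 8 2
f 4 8 3
f 7 5 3
f 3 8 7
f 7 6 5
f 8 6 7
f 9 20 14
f 9 14 10
f 9 10 16
f 9 16 19
f 9 19 20
f 10 14 18
f 14 20 13
f 20 19 11
f 19 16 15
f 16 10 17
f 12 18 13
f 12 13 11
f 12 11 15
f 12 15 17
f 12 17 18
f 13 18 14
f 11 13 20
f 15 11 19
f 17 15 16
f 18 17 10
f 22 21 25
f 22 25 23
f 23 25 26
f 23 26 24
f 25 21 27
f 25 27 26
f 26 27 28
f 26 28 24
f 27 21 29
f 27 29 28
f 28 29 30
f 28 30 24
f 29 21 31
f 29 31 30
f 30 31 32
f 30 32 24
f 31 21 33
f 31 33 32
f 32 33 34
f 32 34 24
f 33 21 35
f 33 35 34
f 34 35 36
f 34 36 24
f 35 21 37
f 35 37 36
f 36 37 38
f 36 38 24
f 37 21 39
f 37 39 38
f 38 39 40
f 38 40 24
f 39 21 41
f 39 41 40
f 40 41 42
f 40 42 24
f 41 21 43
f 41 43 42
f 42 43 44
f 42 44 24
f 43 21 45
f 43 45 44
f 44 45 46
f 44 46 24
f 45 21 47
f 45 47 46
f 46 47 48
f 46 48 24
f 47 21 22
f 47 22 48
f 48 22 23
f 48 23 24
f 50 52 49
f 53 50 49
f 49 52 51
f 51 53 49
f 50 56 52
f 54 50 53
f 54 56 50
f 52 56 51
f 55 53 51
f 51 56 55
f 55 54 53
f 56 54 55



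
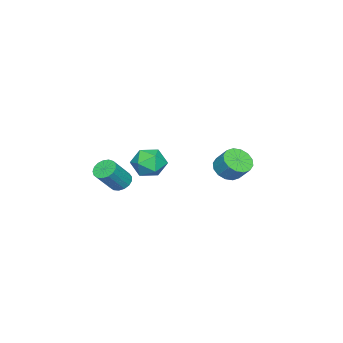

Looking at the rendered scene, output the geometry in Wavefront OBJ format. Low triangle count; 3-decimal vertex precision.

v 2.023 -0.772 1.642
v 2.639 -1.452 1.197
v 0.821 -1.168 0.583
v 1.437 -1.848 0.138
v 1.092 -2.014 1.083
v 1.835 -1.77 1.737
v 1.625 -0.85 0.043
v 2.368 -0.606 0.697
v 2.393 -1.5 0.208
v 2.063 -2.22 0.851
v 1.397 -0.4 0.929
v 1.067 -1.12 1.572
v -3.7 0.527 -1.565
v -2.932 0.751 -1.977
v -2.671 1.496 -1.086
v -3.44 1.273 -0.675
v -3.247 1.053 -2.138
v -2.987 1.799 -1.248
v -3.684 1.215 -2.146
v -3.424 1.96 -1.255
v -4.125 1.192 -1.998
v -3.865 1.938 -1.107
v -4.452 0.991 -1.734
v -4.192 1.737 -0.844
v -4.578 0.666 -1.425
v -4.318 1.412 -0.535
v -4.469 0.304 -1.154
v -4.208 1.049 -0.263
v -4.153 0.001 -0.992
v -3.893 0.747 -0.102
v -3.716 -0.16 -0.985
v -3.456 0.585 -0.094
v -3.275 -0.138 -1.133
v -3.015 0.608 -0.242
v -2.948 0.063 -1.396
v -2.688 0.809 -0.506
v -2.822 0.388 -1.705
v -2.562 1.134 -0.815
v 2.487 -2.542 -0.399
v 3.011 -2.353 -0.772
v 4.056 -2.689 0.526
v 3.533 -2.878 0.899
v 2.918 -2.082 -0.627
v 3.963 -2.418 0.671
v 2.726 -1.917 -0.43
v 3.772 -2.253 0.868
v 2.48 -1.895 -0.226
v 3.525 -2.231 1.072
v 2.235 -2.021 -0.061
v 3.281 -2.357 1.237
v 2.048 -2.267 0.026
v 3.094 -2.603 1.324
v 1.962 -2.575 0.016
v 3.007 -2.911 1.313
v 1.996 -2.876 -0.09
v 3.041 -3.212 1.208
v 2.142 -3.101 -0.266
v 3.188 -3.437 1.032
v 2.368 -3.197 -0.472
v 3.413 -3.533 0.825
v 2.621 -3.144 -0.662
v 3.666 -3.479 0.636
v 2.843 -2.952 -0.792
v 3.888 -3.288 0.506
v 2.984 -2.667 -0.831
v 4.029 -3.003 0.467
f 1 12 6
f 1 6 2
f 1 2 8
f 1 8 11
f 1 11 12
f 2 6 10
f 6 12 5
f 12 11 3
f 11 8 7
f 8 2 9
f 4 10 5
f 4 5 3
f 4 3 7
f 4 7 9
f 4 9 10
f 5 10 6
f 3 5 12
f 7 3 11
f 9 7 8
f 10 9 2
f 14 13 17
f 14 17 15
f 15 17 18
f 15 18 16
f 17 13 19
f 17 19 18
f 18 19 20
f 18 20 16
f 19 13 21
f 19 21 20
f 20 21 22
f 20 22 16
f 21 13 23
f 21 23 22
f 22 23 24
f 22 24 16
f 23 13 25
f 23 25 24
f 24 25 26
f 24 26 16
f 25 13 27
f 25 27 26
f 26 27 28
f 26 28 16
f 27 13 29
f 27 29 28
f 28 29 30
f 28 30 16
f 29 13 31
f 29 31 30
f 30 31 32
f 30 32 16
f 31 13 33
f 31 33 32
f 32 33 34
f 32 34 16
f 33 13 35
f 33 35 34
f 34 35 36
f 34 36 16
f 35 13 37
f 35 37 36
f 36 37 38
f 36 38 16
f 37 13 14
f 37 14 38
f 38 14 15
f 38 15 16
f 40 39 43
f 40 43 41
f 41 43 44
f 41 44 42
f 43 39 45
f 43 45 44
f 44 45 46
f 44 46 42
f 45 39 47
f 45 47 46
f 46 47 48
f 46 48 42
f 47 39 49
f 47 49 48
f 48 49 50
f 48 50 42
f 49 39 51
f 49 51 50
f 50 51 52
f 50 52 42
f 51 39 53
f 51 53 52
f 52 53 54
f 52 54 42
f 53 39 55
f 53 55 54
f 54 55 56
f 54 56 42
f 55 39 57
f 55 57 56
f 56 57 58
f 56 58 42
f 57 39 59
f 57 59 58
f 58 59 60
f 58 60 42
f 59 39 61
f 59 61 60
f 60 61 62
f 60 62 42
f 61 39 63
f 61 63 62
f 62 63 64
f 62 64 42
f 63 39 65
f 63 65 64
f 64 65 66
f 64 66 42
f 65 39 40
f 65 40 66
f 66 40 41
f 66 41 42



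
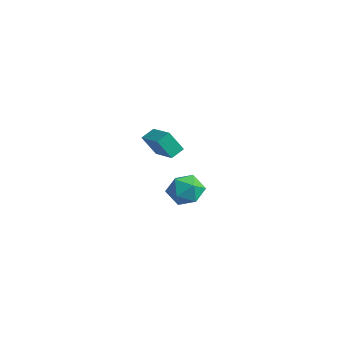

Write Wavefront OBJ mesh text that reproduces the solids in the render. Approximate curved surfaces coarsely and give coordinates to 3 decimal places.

v -1.125 2.837 -2.597
v -0.43 3.221 -3.452
v -1.59 1.339 -3.648
v -0.895 1.723 -4.503
v -0.432 1.333 -3.505
v -0.145 2.26 -2.855
v -1.875 2.3 -4.245
v -1.588 3.227 -3.595
v -0.893 2.889 -4.47
v -0.001 2.292 -4.013
v -2.019 2.268 -3.087
v -1.127 1.671 -2.63
v 3.258 -2.31 2.288
v 2.959 -2.965 3.477
v 3.193 -1.561 2.684
v 2.894 -2.216 3.873
v 4.806 -2.364 2.647
v 4.507 -3.019 3.836
v 4.741 -1.615 3.043
v 4.442 -2.27 4.232
f 1 12 6
f 1 6 2
f 1 2 8
f 1 8 11
f 1 11 12
f 2 6 10
f 6 12 5
f 12 11 3
f 11 8 7
f 8 2 9
f 4 10 5
f 4 5 3
f 4 3 7
f 4 7 9
f 4 9 10
f 5 10 6
f 3 5 12
f 7 3 11
f 9 7 8
f 10 9 2
f 14 16 13
f 17 14 13
f 13 16 15
f 15 17 13
f 14 20 16
f 18 14 17
f 18 20 14
f 16 20 15
f 19 17 15
f 15 20 19
f 19 18 17
f 20 18 19



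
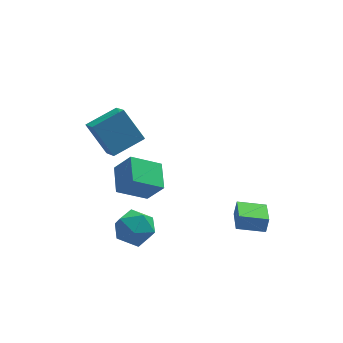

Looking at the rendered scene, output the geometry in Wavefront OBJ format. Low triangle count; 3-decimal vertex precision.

v -4.542 -2.901 0.8
v -3.807 -3.32 1.891
v -4.438 -1.445 1.291
v -3.704 -1.864 2.381
v -3.056 -2.696 -0.121
v -2.322 -3.115 0.969
v -2.953 -1.24 0.369
v -2.218 -1.659 1.46
v -5.2 3.957 0.034
v -4.988 2.651 0.915
v -3.564 4.606 0.602
v -3.352 3.3 1.484
v -4.288 3.04 -1.544
v -4.076 1.734 -0.662
v -2.652 3.689 -0.975
v -2.44 2.383 -0.094
v 1.07 -3.329 -2.456
v 1.236 -3.192 -1.644
v 1.253 -1.827 -2.745
v 1.419 -1.691 -1.933
v 2.481 -3.549 -2.707
v 2.647 -3.413 -1.895
v 2.664 -2.048 -2.996
v 2.83 -1.911 -2.184
v -4.438 -1.237 -3.219
v -3.603 -0.967 -2.48
v -3.517 -2.773 -3.7
v -2.682 -2.503 -2.961
v -3.714 -2.816 -2.571
v -4.283 -1.867 -2.274
v -2.837 -1.873 -3.906
v -3.406 -0.924 -3.609
v -2.614 -1.361 -2.905
v -3.156 -1.944 -2.08
v -3.964 -1.796 -4.1
v -4.506 -2.379 -3.275
f 2 4 1
f 5 2 1
f 1 4 3
f 3 5 1
f 2 8 4
f 6 2 5
f 6 8 2
f 4 8 3
f 7 5 3
f 3 8 7
f 7 6 5
f 8 6 7
f 10 12 9
f 13 10 9
f 9 12 11
f 11 13 9
f 10 16 12
f 14 10 13
f 14 16 10
f 12 16 11
f 15 13 11
f 11 16 15
f 15 14 13
f 16 14 15
f 18 20 17
f 21 18 17
f 17 20 19
f 19 21 17
f 18 24 20
f 22 18 21
f 22 24 18
f 20 24 19
f 23 21 19
f 19 24 23
f 23 22 21
f 24 22 23
f 25 36 30
f 25 30 26
f 25 26 32
f 25 32 35
f 25 35 36
f 26 30 34
f 30 36 29
f 36 35 27
f 35 32 31
f 32 26 33
f 28 34 29
f 28 29 27
f 28 27 31
f 28 31 33
f 28 33 34
f 29 34 30
f 27 29 36
f 31 27 35
f 33 31 32
f 34 33 26



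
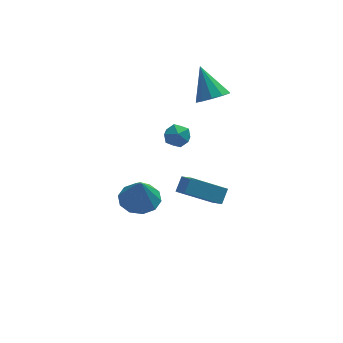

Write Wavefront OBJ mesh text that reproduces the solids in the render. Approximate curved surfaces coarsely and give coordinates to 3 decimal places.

v 1.955 3.299 1.756
v 2.645 3.846 1.491
v 1.565 4.521 3.264
v 2.172 4.02 1.228
v 1.616 3.919 1.166
v 1.19 3.581 1.33
v 1.055 3.135 1.656
v 1.264 2.752 2.021
v 1.737 2.578 2.284
v 2.293 2.679 2.345
v 2.72 3.017 2.182
v 2.855 3.463 1.855
v -0.627 2.177 0.663
v 0.132 2.207 0.77
v -0.552 0.953 0.47
v 0.207 0.983 0.577
v -0.269 1.101 1.167
v -0.315 1.857 1.287
v -0.105 1.303 -0.047
v -0.151 2.059 0.073
v 0.455 1.666 0.331
v 0.354 1.542 1.082
v -0.774 1.618 0.158
v -0.875 1.494 0.909
v 1.539 1.39 -4.829
v 1.781 0.362 -4.055
v -0.267 1.693 -3.864
v -0.025 0.664 -3.089
v 1.965 1.956 -4.211
v 2.207 0.927 -3.436
v 0.159 2.258 -3.245
v 0.401 1.23 -2.471
v -2.884 -2.597 0.013
v -2.255 -1.825 0.232
v -2.916 -3.023 1.607
v -2.847 -1.613 0.277
v -3.453 -1.776 0.221
v -3.842 -2.254 0.086
v -3.865 -2.862 -0.077
v -3.514 -3.369 -0.206
v -2.922 -3.582 -0.251
v -2.316 -3.418 -0.195
v -1.927 -2.941 -0.06
v -1.904 -2.332 0.103
f 2 1 4
f 2 4 3
f 4 1 5
f 4 5 3
f 5 1 6
f 5 6 3
f 6 1 7
f 6 7 3
f 7 1 8
f 7 8 3
f 8 1 9
f 8 9 3
f 9 1 10
f 9 10 3
f 10 1 11
f 10 11 3
f 11 1 12
f 11 12 3
f 12 1 2
f 12 2 3
f 13 24 18
f 13 18 14
f 13 14 20
f 13 20 23
f 13 23 24
f 14 18 22
f 18 24 17
f 24 23 15
f 23 20 19
f 20 14 21
f 16 22 17
f 16 17 15
f 16 15 19
f 16 19 21
f 16 21 22
f 17 22 18
f 15 17 24
f 19 15 23
f 21 19 20
f 22 21 14
f 26 28 25
f 29 26 25
f 25 28 27
f 27 29 25
f 26 32 28
f 30 26 29
f 30 32 26
f 28 32 27
f 31 29 27
f 27 32 31
f 31 30 29
f 32 30 31
f 34 33 36
f 34 36 35
f 36 33 37
f 36 37 35
f 37 33 38
f 37 38 35
f 38 33 39
f 38 39 35
f 39 33 40
f 39 40 35
f 40 33 41
f 40 41 35
f 41 33 42
f 41 42 35
f 42 33 43
f 42 43 35
f 43 33 44
f 43 44 35
f 44 33 34
f 44 34 35



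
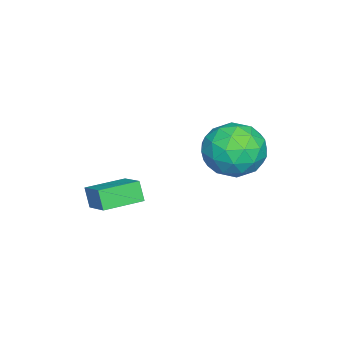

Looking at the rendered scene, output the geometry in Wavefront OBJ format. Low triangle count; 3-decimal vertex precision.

v 3.002 -0.94 -1.097
v 2.739 -1.211 -0.324
v 1.944 0.151 -1.075
v 1.681 -0.12 -0.302
v 3.859 -0.12 -0.518
v 3.596 -0.391 0.255
v 2.801 0.971 -0.496
v 2.538 0.7 0.277
v -0.669 4.034 1.365
v -0.07 4.316 0.316
v 0.43 2.364 1.544
v 1.029 2.646 0.495
v 1.206 3.332 1.513
v 0.526 4.364 1.403
v -0.166 2.316 0.457
v -0.846 3.348 0.347
v 0.241 3.254 -0.245
v 1.088 3.882 0.407
v -0.728 2.798 1.453
v 0.119 3.426 2.105
v -0.467 4.321 0.825
v 0.827 2.359 1.035
v 0.93 2.762 1.634
v 1.282 2.928 1.017
v -0.116 4.35 1.464
v 0.236 4.516 0.847
v 0.986 3.938 1.551
v 0.124 2.164 1.013
v 0.476 2.33 0.396
v -0.922 3.752 0.843
v -0.57 3.918 0.226
v -0.626 2.742 0.309
v 0.068 3.863 -0.122
v 0.715 2.882 -0.017
v 0.012 2.687 -0.039
v -0.387 3.294 -0.104
v 0.567 4.232 0.262
v 1.213 3.251 0.367
v 1.317 3.654 0.966
v 0.917 4.261 0.901
v 0.75 3.608 -0.068
v -0.853 3.429 1.493
v -0.207 2.448 1.598
v -0.557 2.419 0.959
v -0.957 3.026 0.894
v -0.355 3.798 1.877
v 0.292 2.817 1.982
v 0.747 3.386 1.964
v 0.348 3.993 1.899
v -0.39 3.072 1.928
f 2 4 1
f 5 2 1
f 1 4 3
f 3 5 1
f 2 8 4
f 6 2 5
f 6 8 2
f 4 8 3
f 7 5 3
f 3 8 7
f 7 6 5
f 8 6 7
f 9 46 25
f 46 20 49
f 25 49 14
f 46 49 25
f 9 25 21
f 25 14 26
f 21 26 10
f 25 26 21
f 9 21 30
f 21 10 31
f 30 31 16
f 21 31 30
f 9 30 42
f 30 16 45
f 42 45 19
f 30 45 42
f 9 42 46
f 42 19 50
f 46 50 20
f 42 50 46
f 10 26 37
f 26 14 40
f 37 40 18
f 26 40 37
f 14 49 27
f 49 20 48
f 27 48 13
f 49 48 27
f 20 50 47
f 50 19 43
f 47 43 11
f 50 43 47
f 19 45 44
f 45 16 32
f 44 32 15
f 45 32 44
f 16 31 36
f 31 10 33
f 36 33 17
f 31 33 36
f 12 38 24
f 38 18 39
f 24 39 13
f 38 39 24
f 12 24 22
f 24 13 23
f 22 23 11
f 24 23 22
f 12 22 29
f 22 11 28
f 29 28 15
f 22 28 29
f 12 29 34
f 29 15 35
f 34 35 17
f 29 35 34
f 12 34 38
f 34 17 41
f 38 41 18
f 34 41 38
f 13 39 27
f 39 18 40
f 27 40 14
f 39 40 27
f 11 23 47
f 23 13 48
f 47 48 20
f 23 48 47
f 15 28 44
f 28 11 43
f 44 43 19
f 28 43 44
f 17 35 36
f 35 15 32
f 36 32 16
f 35 32 36
f 18 41 37
f 41 17 33
f 37 33 10
f 41 33 37



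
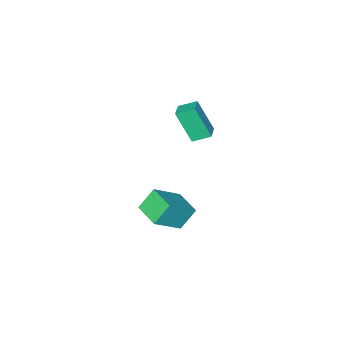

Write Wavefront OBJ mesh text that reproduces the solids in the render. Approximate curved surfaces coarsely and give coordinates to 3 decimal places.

v -3.835 -1.352 0.965
v -3.514 -2.272 2.757
v -4.53 -0.674 1.438
v -4.209 -1.594 3.23
v -3.191 -0.806 1.13
v -2.87 -1.726 2.922
v -3.886 -0.128 1.603
v -3.565 -1.048 3.395
v -2.234 -1.798 -5.048
v -3.124 -1.646 -3.965
v -2.013 -0.275 -5.081
v -2.903 -0.122 -3.998
v -0.657 -1.998 -3.722
v -1.547 -1.845 -2.639
v -0.436 -0.474 -3.755
v -1.326 -0.322 -2.672
f 2 4 1
f 5 2 1
f 1 4 3
f 3 5 1
f 2 8 4
f 6 2 5
f 6 8 2
f 4 8 3
f 7 5 3
f 3 8 7
f 7 6 5
f 8 6 7
f 10 12 9
f 13 10 9
f 9 12 11
f 11 13 9
f 10 16 12
f 14 10 13
f 14 16 10
f 12 16 11
f 15 13 11
f 11 16 15
f 15 14 13
f 16 14 15



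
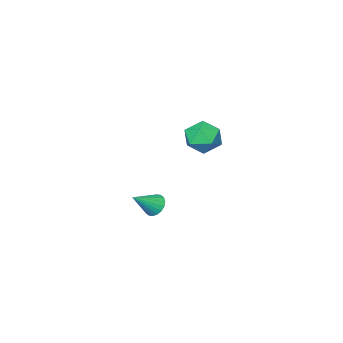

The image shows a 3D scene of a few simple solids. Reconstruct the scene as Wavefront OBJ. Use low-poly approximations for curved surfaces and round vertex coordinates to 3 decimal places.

v 2.173 3.831 -2.495
v 2.561 4.159 -2.962
v 3.427 3.669 -1.565
v 2.459 4.388 -2.784
v 2.301 4.507 -2.549
v 2.117 4.492 -2.304
v 1.944 4.346 -2.096
v 1.817 4.099 -1.967
v 1.76 3.798 -1.943
v 1.784 3.504 -2.028
v 1.886 3.275 -2.205
v 2.044 3.156 -2.44
v 2.228 3.171 -2.686
v 2.401 3.317 -2.893
v 2.529 3.564 -3.022
v 2.586 3.865 -3.046
v -4.57 1.089 -1.62
v -3.578 0.794 -2.088
v -4.262 -0.074 -0.232
v -3.27 -0.369 -0.7
v -3.405 0.67 -0.263
v -3.595 1.389 -1.12
v -4.245 -0.669 -1.2
v -4.435 0.05 -2.057
v -3.377 -0.292 -1.828
v -2.858 0.535 -1.248
v -4.982 0.185 -1.072
v -4.463 1.012 -0.492
f 2 1 4
f 2 4 3
f 4 1 5
f 4 5 3
f 5 1 6
f 5 6 3
f 6 1 7
f 6 7 3
f 7 1 8
f 7 8 3
f 8 1 9
f 8 9 3
f 9 1 10
f 9 10 3
f 10 1 11
f 10 11 3
f 11 1 12
f 11 12 3
f 12 1 13
f 12 13 3
f 13 1 14
f 13 14 3
f 14 1 15
f 14 15 3
f 15 1 16
f 15 16 3
f 16 1 2
f 16 2 3
f 17 28 22
f 17 22 18
f 17 18 24
f 17 24 27
f 17 27 28
f 18 22 26
f 22 28 21
f 28 27 19
f 27 24 23
f 24 18 25
f 20 26 21
f 20 21 19
f 20 19 23
f 20 23 25
f 20 25 26
f 21 26 22
f 19 21 28
f 23 19 27
f 25 23 24
f 26 25 18



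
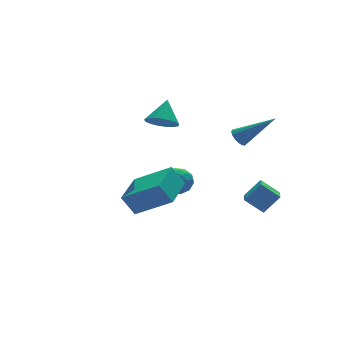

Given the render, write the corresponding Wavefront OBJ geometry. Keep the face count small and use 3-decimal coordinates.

v 3.036 -2.774 1.774
v 3.433 -2.454 1.595
v 4.424 -3.726 3.146
v 3.318 -2.315 1.809
v 3.128 -2.298 2.013
v 2.913 -2.409 2.153
v 2.731 -2.618 2.192
v 2.631 -2.869 2.119
v 2.64 -3.094 1.954
v 2.755 -3.234 1.74
v 2.945 -3.25 1.536
v 3.16 -3.139 1.396
v 3.342 -2.93 1.357
v 3.442 -2.68 1.43
v 0.938 0.893 1.531
v 1.68 0.622 1.218
v 1.642 1.647 2.549
v 1.608 0.966 1.013
v 1.382 1.294 0.927
v 1.055 1.529 0.979
v 0.7 1.619 1.158
v 0.4 1.543 1.422
v 0.224 1.318 1.711
v 0.21 0.995 1.958
v 0.364 0.649 2.108
v 0.648 0.359 2.125
v 1 0.192 2.007
v 1.337 0.185 1.779
v 1.582 0.34 1.494
v -2.568 -3.18 -1.555
v -3.046 -2.76 -0.561
v -1.18 -1.755 -1.49
v -1.658 -1.335 -0.496
v -1.302 -4.465 -0.404
v -1.78 -4.045 0.59
v 0.086 -3.04 -0.339
v -0.392 -2.62 0.655
v 2.542 3.142 -3.434
v 3.314 2.795 -3.595
v 1.926 2.085 -4.105
v 2.698 1.738 -4.266
v 2.393 1.756 -3.459
v 2.774 2.409 -3.045
v 2.466 2.471 -4.655
v 2.847 3.124 -4.241
v 3.267 2.38 -4.35
v 3.222 1.938 -3.611
v 2.018 2.942 -4.089
v 1.973 2.5 -3.35
v 2.982 3.061 -3.456
v 2.258 1.819 -4.244
v 2.079 1.829 -3.77
v 2.533 1.625 -3.865
v 2.664 2.835 -3.133
v 3.118 2.63 -3.227
v 2.577 2.019 -3.147
v 2.122 2.25 -4.473
v 2.576 2.045 -4.567
v 2.707 3.255 -3.835
v 3.161 3.051 -3.93
v 2.663 2.861 -4.553
v 3.408 2.613 -3.994
v 3.046 1.992 -4.388
v 2.91 2.423 -4.617
v 3.134 2.807 -4.373
v 3.382 2.353 -3.56
v 3.02 1.732 -3.954
v 2.841 1.742 -3.48
v 3.065 2.126 -3.236
v 3.355 2.109 -4.003
v 2.22 3.148 -3.746
v 1.858 2.527 -4.14
v 2.175 2.754 -4.464
v 2.399 3.138 -4.22
v 2.194 2.888 -3.312
v 1.832 2.267 -3.706
v 2.106 2.073 -3.327
v 2.33 2.457 -3.083
v 1.885 2.771 -3.697
v 2.888 -3.637 -1.961
v 3.687 -3.779 -1.063
v 3.394 -2.76 -2.273
v 4.193 -2.901 -1.374
v 3.567 -4.279 -2.666
v 4.366 -4.42 -1.767
v 4.073 -3.401 -2.977
v 4.872 -3.543 -2.079
f 2 1 4
f 2 4 3
f 4 1 5
f 4 5 3
f 5 1 6
f 5 6 3
f 6 1 7
f 6 7 3
f 7 1 8
f 7 8 3
f 8 1 9
f 8 9 3
f 9 1 10
f 9 10 3
f 10 1 11
f 10 11 3
f 11 1 12
f 11 12 3
f 12 1 13
f 12 13 3
f 13 1 14
f 13 14 3
f 14 1 2
f 14 2 3
f 16 15 18
f 16 18 17
f 18 15 19
f 18 19 17
f 19 15 20
f 19 20 17
f 20 15 21
f 20 21 17
f 21 15 22
f 21 22 17
f 22 15 23
f 22 23 17
f 23 15 24
f 23 24 17
f 24 15 25
f 24 25 17
f 25 15 26
f 25 26 17
f 26 15 27
f 26 27 17
f 27 15 28
f 27 28 17
f 28 15 29
f 28 29 17
f 29 15 16
f 29 16 17
f 31 33 30
f 34 31 30
f 30 33 32
f 32 34 30
f 31 37 33
f 35 31 34
f 35 37 31
f 33 37 32
f 36 34 32
f 32 37 36
f 36 35 34
f 37 35 36
f 38 75 54
f 75 49 78
f 54 78 43
f 75 78 54
f 38 54 50
f 54 43 55
f 50 55 39
f 54 55 50
f 38 50 59
f 50 39 60
f 59 60 45
f 50 60 59
f 38 59 71
f 59 45 74
f 71 74 48
f 59 74 71
f 38 71 75
f 71 48 79
f 75 79 49
f 71 79 75
f 39 55 66
f 55 43 69
f 66 69 47
f 55 69 66
f 43 78 56
f 78 49 77
f 56 77 42
f 78 77 56
f 49 79 76
f 79 48 72
f 76 72 40
f 79 72 76
f 48 74 73
f 74 45 61
f 73 61 44
f 74 61 73
f 45 60 65
f 60 39 62
f 65 62 46
f 60 62 65
f 41 67 53
f 67 47 68
f 53 68 42
f 67 68 53
f 41 53 51
f 53 42 52
f 51 52 40
f 53 52 51
f 41 51 58
f 51 40 57
f 58 57 44
f 51 57 58
f 41 58 63
f 58 44 64
f 63 64 46
f 58 64 63
f 41 63 67
f 63 46 70
f 67 70 47
f 63 70 67
f 42 68 56
f 68 47 69
f 56 69 43
f 68 69 56
f 40 52 76
f 52 42 77
f 76 77 49
f 52 77 76
f 44 57 73
f 57 40 72
f 73 72 48
f 57 72 73
f 46 64 65
f 64 44 61
f 65 61 45
f 64 61 65
f 47 70 66
f 70 46 62
f 66 62 39
f 70 62 66
f 81 83 80
f 84 81 80
f 80 83 82
f 82 84 80
f 81 87 83
f 85 81 84
f 85 87 81
f 83 87 82
f 86 84 82
f 82 87 86
f 86 85 84
f 87 85 86



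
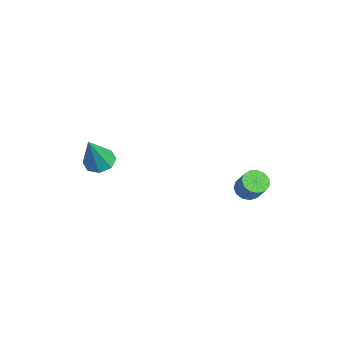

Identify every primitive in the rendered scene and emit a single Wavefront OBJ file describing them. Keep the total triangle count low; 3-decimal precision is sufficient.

v 0.01 -3.1 2.092
v 0.731 -2.74 2.009
v 0.57 -3.78 3.988
v 0.308 -2.367 2.267
v -0.29 -2.424 2.423
v -0.711 -2.877 2.385
v -0.71 -3.461 2.175
v -0.287 -3.833 1.917
v 0.31 -3.776 1.761
v 0.732 -3.323 1.799
v 3.036 3.167 0.717
v 3.484 2.736 0.441
v 4.231 2.842 1.487
v 3.784 3.273 1.763
v 3.59 3.087 0.33
v 4.337 3.193 1.376
v 3.52 3.464 0.342
v 4.267 3.569 1.388
v 3.297 3.746 0.473
v 4.044 3.852 1.519
v 2.991 3.845 0.681
v 3.738 3.95 1.727
v 2.699 3.728 0.901
v 3.446 3.834 1.947
v 2.515 3.434 1.062
v 3.262 3.539 2.109
v 2.496 3.055 1.114
v 3.243 3.16 2.16
v 2.649 2.711 1.04
v 3.396 2.817 2.086
v 2.925 2.513 0.863
v 3.672 2.618 1.909
v 3.236 2.522 0.64
v 3.983 2.627 1.686
f 2 1 4
f 2 4 3
f 4 1 5
f 4 5 3
f 5 1 6
f 5 6 3
f 6 1 7
f 6 7 3
f 7 1 8
f 7 8 3
f 8 1 9
f 8 9 3
f 9 1 10
f 9 10 3
f 10 1 2
f 10 2 3
f 12 11 15
f 12 15 13
f 13 15 16
f 13 16 14
f 15 11 17
f 15 17 16
f 16 17 18
f 16 18 14
f 17 11 19
f 17 19 18
f 18 19 20
f 18 20 14
f 19 11 21
f 19 21 20
f 20 21 22
f 20 22 14
f 21 11 23
f 21 23 22
f 22 23 24
f 22 24 14
f 23 11 25
f 23 25 24
f 24 25 26
f 24 26 14
f 25 11 27
f 25 27 26
f 26 27 28
f 26 28 14
f 27 11 29
f 27 29 28
f 28 29 30
f 28 30 14
f 29 11 31
f 29 31 30
f 30 31 32
f 30 32 14
f 31 11 33
f 31 33 32
f 32 33 34
f 32 34 14
f 33 11 12
f 33 12 34
f 34 12 13
f 34 13 14



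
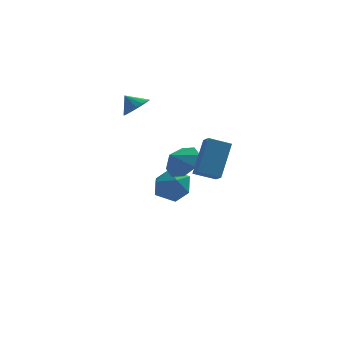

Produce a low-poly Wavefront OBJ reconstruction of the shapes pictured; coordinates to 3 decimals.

v 0.308 0.426 -0.461
v 0.868 0.837 0.378
v -0.368 -0.046 0.221
v 0.257 1.344 0.123
v -0.325 1.314 -0.474
v -0.536 0.763 -1.064
v -0.253 0.015 -1.301
v 0.359 -0.493 -1.046
v 0.94 -0.462 -0.449
v 1.152 0.089 0.141
v 0.735 -3.585 0.401
v 0.963 -4.256 0.793
v 1.263 -2.393 2.136
v 1.492 -3.065 2.527
v 1.848 -3.455 -0.027
v 2.077 -4.127 0.364
v 2.377 -2.264 1.707
v 2.605 -2.935 2.099
v -1.078 3.642 -2.94
v -0.453 3.798 -3.888
v -0.007 2.202 -2.472
v 0.618 2.358 -3.42
v 0.664 3.125 -2.57
v 0.003 4.015 -2.859
v -0.463 1.985 -3.501
v -1.124 2.875 -3.79
v -0.073 2.774 -4.235
v 0.624 3.479 -3.659
v -1.084 2.521 -2.701
v -0.387 3.226 -2.125
v -2.028 2.967 2.353
v -1.493 2.674 2.931
v -2.652 3.273 3.087
v -1.374 3.053 2.873
v -1.405 3.413 2.697
v -1.579 3.671 2.441
v -1.855 3.767 2.166
v -2.172 3.68 1.933
v -2.455 3.429 1.797
v -2.641 3.073 1.788
v -2.686 2.692 1.909
v -2.581 2.374 2.132
v -2.349 2.192 2.405
v -2.044 2.187 2.666
v -1.735 2.361 2.856
f 2 1 4
f 2 4 3
f 4 1 5
f 4 5 3
f 5 1 6
f 5 6 3
f 6 1 7
f 6 7 3
f 7 1 8
f 7 8 3
f 8 1 9
f 8 9 3
f 9 1 10
f 9 10 3
f 10 1 2
f 10 2 3
f 12 14 11
f 15 12 11
f 11 14 13
f 13 15 11
f 12 18 14
f 16 12 15
f 16 18 12
f 14 18 13
f 17 15 13
f 13 18 17
f 17 16 15
f 18 16 17
f 19 30 24
f 19 24 20
f 19 20 26
f 19 26 29
f 19 29 30
f 20 24 28
f 24 30 23
f 30 29 21
f 29 26 25
f 26 20 27
f 22 28 23
f 22 23 21
f 22 21 25
f 22 25 27
f 22 27 28
f 23 28 24
f 21 23 30
f 25 21 29
f 27 25 26
f 28 27 20
f 32 31 34
f 32 34 33
f 34 31 35
f 34 35 33
f 35 31 36
f 35 36 33
f 36 31 37
f 36 37 33
f 37 31 38
f 37 38 33
f 38 31 39
f 38 39 33
f 39 31 40
f 39 40 33
f 40 31 41
f 40 41 33
f 41 31 42
f 41 42 33
f 42 31 43
f 42 43 33
f 43 31 44
f 43 44 33
f 44 31 45
f 44 45 33
f 45 31 32
f 45 32 33

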